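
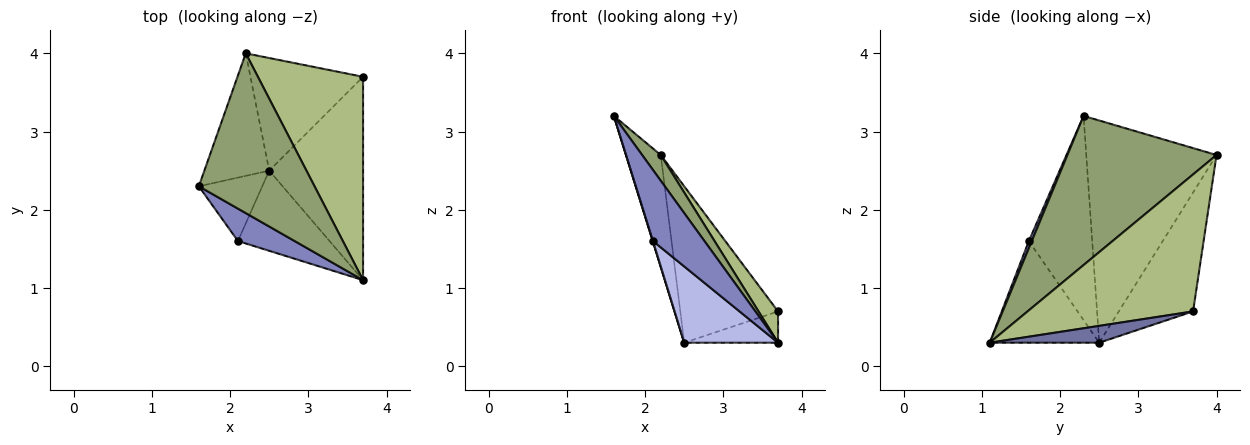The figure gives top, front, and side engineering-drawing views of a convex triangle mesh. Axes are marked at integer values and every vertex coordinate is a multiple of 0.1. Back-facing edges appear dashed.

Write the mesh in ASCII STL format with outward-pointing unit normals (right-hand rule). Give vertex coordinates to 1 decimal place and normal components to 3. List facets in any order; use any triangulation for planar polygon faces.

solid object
 facet normal 0.175 0.150 -0.973
  outer loop
   vertex 2.5 2.5 0.3
   vertex 3.7 3.7 0.7
   vertex 3.7 1.1 0.3
  endloop
 endfacet
 facet normal 0.052 -0.909 0.414
  outer loop
   vertex 2.1 1.6 1.6
   vertex 3.7 1.1 0.3
   vertex 1.6 2.3 3.2
  endloop
 endfacet
 facet normal -0.955 -0.004 -0.297
  outer loop
   vertex 2.1 1.6 1.6
   vertex 1.6 2.3 3.2
   vertex 2.5 2.5 0.3
  endloop
 endfacet
 facet normal -0.627 -0.537 -0.565
  outer loop
   vertex 2.1 1.6 1.6
   vertex 2.5 2.5 0.3
   vertex 3.7 1.1 0.3
  endloop
 endfacet
 facet normal 0.786 -0.098 0.610
  outer loop
   vertex 2.2 4.0 2.7
   vertex 1.6 2.3 3.2
   vertex 3.7 1.1 0.3
  endloop
 endfacet
 facet normal 0.790 -0.093 0.606
  outer loop
   vertex 2.2 4.0 2.7
   vertex 3.7 1.1 0.3
   vertex 3.7 3.7 0.7
  endloop
 endfacet
 facet normal -0.930 0.248 -0.271
  outer loop
   vertex 2.2 4.0 2.7
   vertex 2.5 2.5 0.3
   vertex 1.6 2.3 3.2
  endloop
 endfacet
 facet normal -0.525 0.691 -0.497
  outer loop
   vertex 2.2 4.0 2.7
   vertex 3.7 3.7 0.7
   vertex 2.5 2.5 0.3
  endloop
 endfacet
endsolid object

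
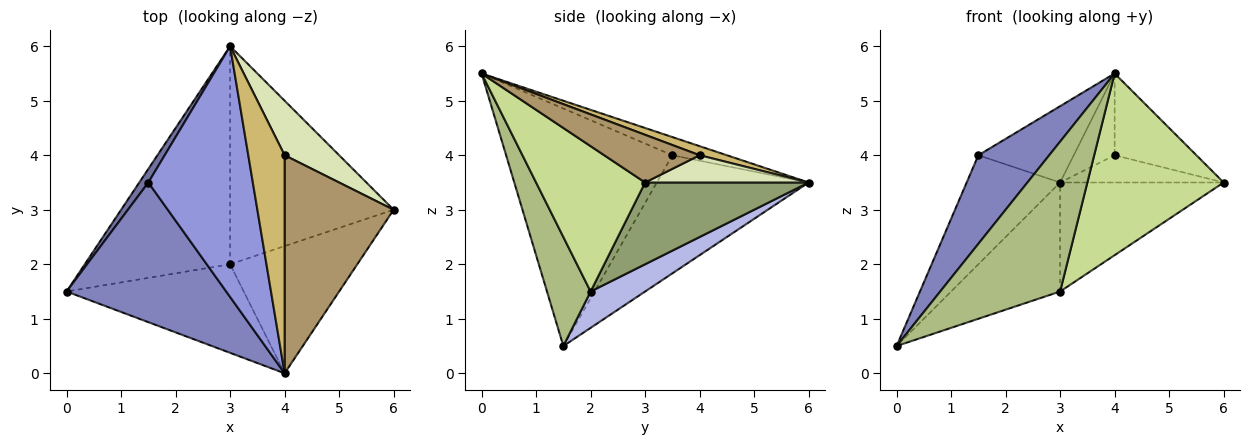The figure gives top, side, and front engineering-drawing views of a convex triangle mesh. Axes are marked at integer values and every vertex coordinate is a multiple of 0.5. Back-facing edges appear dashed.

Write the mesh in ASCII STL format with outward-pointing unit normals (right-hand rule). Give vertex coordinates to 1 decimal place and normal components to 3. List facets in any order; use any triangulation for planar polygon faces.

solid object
 facet normal -0.850 0.523 0.065
  outer loop
   vertex 1.5 3.5 4.0
   vertex 3.0 6.0 3.5
   vertex 0.0 1.5 0.5
  endloop
 endfacet
 facet normal -0.782 -0.333 0.526
  outer loop
   vertex 1.5 3.5 4.0
   vertex 0.0 1.5 0.5
   vertex 4.0 0.0 5.5
  endloop
 endfacet
 facet normal -0.164 0.287 0.944
  outer loop
   vertex 1.5 3.5 4.0
   vertex 4.0 0.0 5.5
   vertex 3.0 6.0 3.5
  endloop
 endfacet
 facet normal 0.218 0.436 -0.873
  outer loop
   vertex 3.0 2.0 1.5
   vertex 0.0 1.5 0.5
   vertex 3.0 6.0 3.5
  endloop
 endfacet
 facet normal 0.408 0.408 -0.816
  outer loop
   vertex 3.0 2.0 1.5
   vertex 3.0 6.0 3.5
   vertex 6.0 3.0 3.5
  endloop
 endfacet
 facet normal 0.299 -0.822 -0.485
  outer loop
   vertex 3.0 2.0 1.5
   vertex 4.0 0.0 5.5
   vertex 0.0 1.5 0.5
  endloop
 endfacet
 facet normal 0.548 -0.685 -0.480
  outer loop
   vertex 3.0 2.0 1.5
   vertex 6.0 3.0 3.5
   vertex 4.0 0.0 5.5
  endloop
 endfacet
 facet normal 0.408 0.408 0.816
  outer loop
   vertex 4.0 4.0 4.0
   vertex 6.0 3.0 3.5
   vertex 3.0 6.0 3.5
  endloop
 endfacet
 facet normal 0.379 0.325 0.866
  outer loop
   vertex 4.0 4.0 4.0
   vertex 4.0 0.0 5.5
   vertex 6.0 3.0 3.5
  endloop
 endfacet
 facet normal 0.228 0.342 0.912
  outer loop
   vertex 4.0 4.0 4.0
   vertex 3.0 6.0 3.5
   vertex 4.0 0.0 5.5
  endloop
 endfacet
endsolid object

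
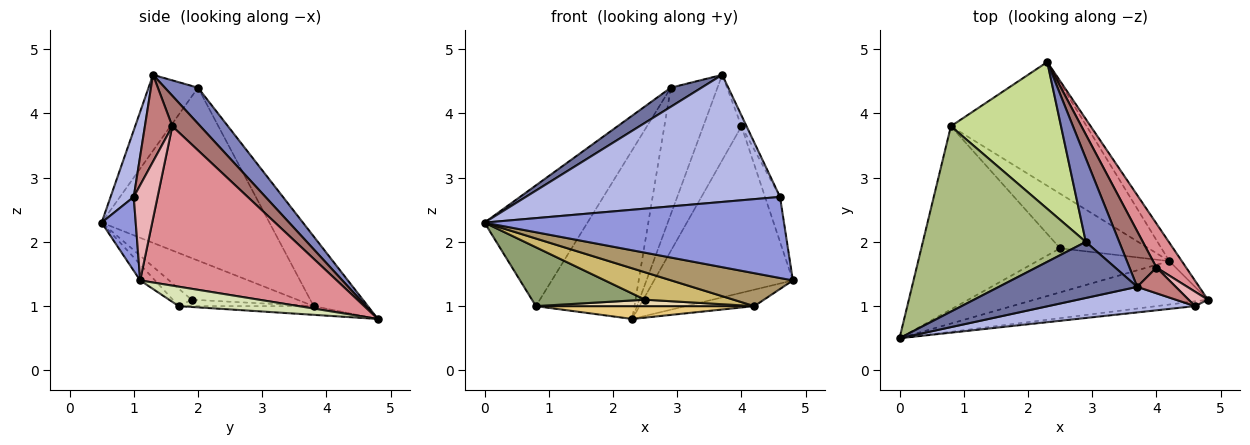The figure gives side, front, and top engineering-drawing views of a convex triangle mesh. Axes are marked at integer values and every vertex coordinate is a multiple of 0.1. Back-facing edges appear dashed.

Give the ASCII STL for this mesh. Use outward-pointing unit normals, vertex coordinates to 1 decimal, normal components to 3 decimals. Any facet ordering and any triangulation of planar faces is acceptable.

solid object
 facet normal -0.460 -0.286 0.840
  outer loop
   vertex 2.9 2.0 4.4
   vertex 0.0 0.5 2.3
   vertex 3.7 1.3 4.6
  endloop
 endfacet
 facet normal 0.510 0.718 0.474
  outer loop
   vertex 2.9 2.0 4.4
   vertex 3.7 1.3 4.6
   vertex 2.3 4.8 0.8
  endloop
 endfacet
 facet normal 0.113 -0.992 -0.059
  outer loop
   vertex 4.6 1.0 2.7
   vertex 0.0 0.5 2.3
   vertex 4.8 1.1 1.4
  endloop
 endfacet
 facet normal 0.089 -0.976 0.196
  outer loop
   vertex 4.6 1.0 2.7
   vertex 3.7 1.3 4.6
   vertex 0.0 0.5 2.3
  endloop
 endfacet
 facet normal -0.275 -0.294 -0.915
  outer loop
   vertex 0.8 3.8 1.0
   vertex 2.5 1.9 1.1
   vertex 0.0 0.5 2.3
  endloop
 endfacet
 facet normal -0.664 0.408 0.626
  outer loop
   vertex 0.8 3.8 1.0
   vertex 0.0 0.5 2.3
   vertex 2.9 2.0 4.4
  endloop
 endfacet
 facet normal -0.384 0.697 0.606
  outer loop
   vertex 0.8 3.8 1.0
   vertex 2.9 2.0 4.4
   vertex 2.3 4.8 0.8
  endloop
 endfacet
 facet normal 0.758 0.433 -0.487
  outer loop
   vertex 4.2 1.7 1.0
   vertex 2.3 4.8 0.8
   vertex 4.8 1.1 1.4
  endloop
 endfacet
 facet normal -0.074 -0.603 -0.794
  outer loop
   vertex 4.2 1.7 1.0
   vertex 4.8 1.1 1.4
   vertex 0.0 0.5 2.3
  endloop
 endfacet
 facet normal -0.111 -0.525 -0.844
  outer loop
   vertex 4.2 1.7 1.0
   vertex 0.0 0.5 2.3
   vertex 2.5 1.9 1.1
  endloop
 endfacet
 facet normal -0.064 -0.103 -0.993
  outer loop
   vertex 4.2 1.7 1.0
   vertex 0.8 3.8 1.0
   vertex 2.3 4.8 0.8
  endloop
 endfacet
 facet normal -0.072 -0.117 -0.991
  outer loop
   vertex 4.2 1.7 1.0
   vertex 2.5 1.9 1.1
   vertex 0.8 3.8 1.0
  endloop
 endfacet
 facet normal 0.524 0.714 0.464
  outer loop
   vertex 4.0 1.6 3.8
   vertex 2.3 4.8 0.8
   vertex 3.7 1.3 4.6
  endloop
 endfacet
 facet normal 0.901 0.167 0.400
  outer loop
   vertex 4.0 1.6 3.8
   vertex 3.7 1.3 4.6
   vertex 4.6 1.0 2.7
  endloop
 endfacet
 facet normal 0.808 0.570 0.150
  outer loop
   vertex 4.0 1.6 3.8
   vertex 4.8 1.1 1.4
   vertex 2.3 4.8 0.8
  endloop
 endfacet
 facet normal 0.834 0.525 0.169
  outer loop
   vertex 4.0 1.6 3.8
   vertex 4.6 1.0 2.7
   vertex 4.8 1.1 1.4
  endloop
 endfacet
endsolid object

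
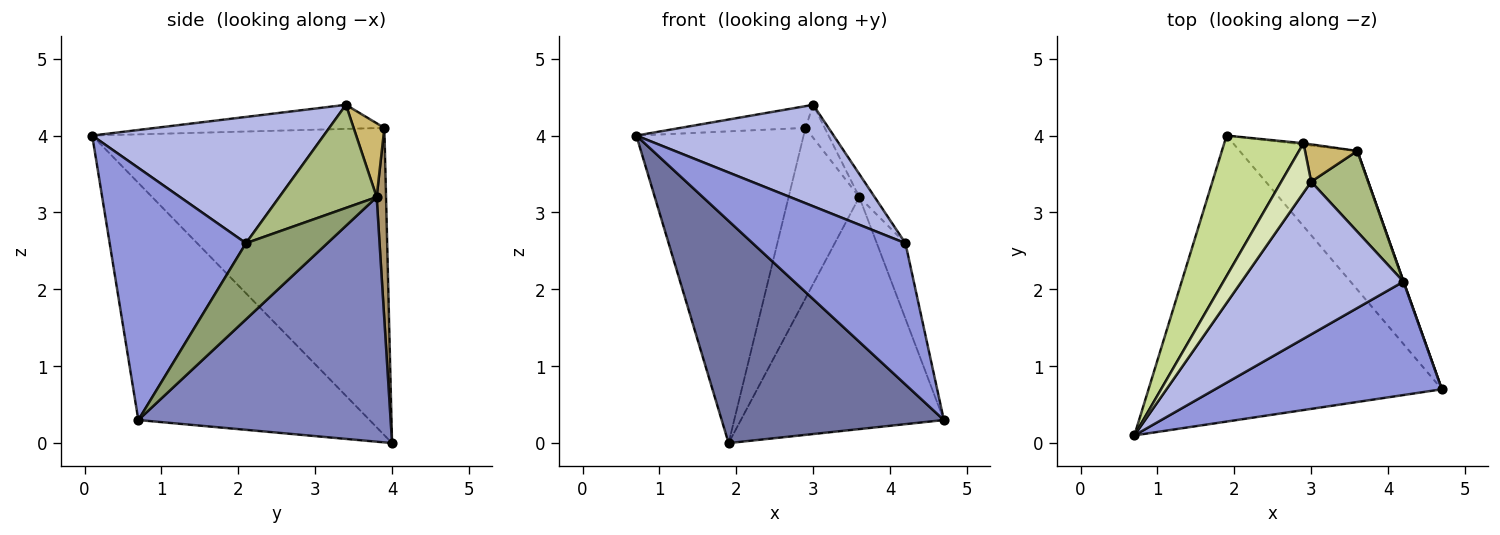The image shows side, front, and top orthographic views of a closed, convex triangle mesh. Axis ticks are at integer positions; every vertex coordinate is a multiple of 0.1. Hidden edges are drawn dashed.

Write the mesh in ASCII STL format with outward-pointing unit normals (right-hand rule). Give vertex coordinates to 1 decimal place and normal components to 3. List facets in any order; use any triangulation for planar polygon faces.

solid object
 facet normal -0.538 -0.517 -0.666
  outer loop
   vertex 1.9 4.0 0.0
   vertex 4.7 0.7 0.3
   vertex 0.7 0.1 4.0
  endloop
 endfacet
 facet normal 0.730 0.587 -0.351
  outer loop
   vertex 3.6 3.8 3.2
   vertex 4.7 0.7 0.3
   vertex 1.9 4.0 0.0
  endloop
 endfacet
 facet normal 0.571 -0.640 0.514
  outer loop
   vertex 4.2 2.1 2.6
   vertex 0.7 0.1 4.0
   vertex 4.7 0.7 0.3
  endloop
 endfacet
 facet normal 0.545 -0.464 0.698
  outer loop
   vertex 4.2 2.1 2.6
   vertex 3.0 3.4 4.4
   vertex 0.7 0.1 4.0
  endloop
 endfacet
 facet normal 0.943 0.332 0.003
  outer loop
   vertex 4.2 2.1 2.6
   vertex 4.7 0.7 0.3
   vertex 3.6 3.8 3.2
  endloop
 endfacet
 facet normal 0.867 0.137 0.479
  outer loop
   vertex 4.2 2.1 2.6
   vertex 3.6 3.8 3.2
   vertex 3.0 3.4 4.4
  endloop
 endfacet
 facet normal -0.847 0.485 0.218
  outer loop
   vertex 2.9 3.9 4.1
   vertex 1.9 4.0 0.0
   vertex 0.7 0.1 4.0
  endloop
 endfacet
 facet normal -0.593 0.324 0.737
  outer loop
   vertex 2.9 3.9 4.1
   vertex 0.7 0.1 4.0
   vertex 3.0 3.4 4.4
  endloop
 endfacet
 facet normal 0.131 0.991 -0.008
  outer loop
   vertex 2.9 3.9 4.1
   vertex 3.6 3.8 3.2
   vertex 1.9 4.0 0.0
  endloop
 endfacet
 facet normal 0.727 0.454 0.515
  outer loop
   vertex 2.9 3.9 4.1
   vertex 3.0 3.4 4.4
   vertex 3.6 3.8 3.2
  endloop
 endfacet
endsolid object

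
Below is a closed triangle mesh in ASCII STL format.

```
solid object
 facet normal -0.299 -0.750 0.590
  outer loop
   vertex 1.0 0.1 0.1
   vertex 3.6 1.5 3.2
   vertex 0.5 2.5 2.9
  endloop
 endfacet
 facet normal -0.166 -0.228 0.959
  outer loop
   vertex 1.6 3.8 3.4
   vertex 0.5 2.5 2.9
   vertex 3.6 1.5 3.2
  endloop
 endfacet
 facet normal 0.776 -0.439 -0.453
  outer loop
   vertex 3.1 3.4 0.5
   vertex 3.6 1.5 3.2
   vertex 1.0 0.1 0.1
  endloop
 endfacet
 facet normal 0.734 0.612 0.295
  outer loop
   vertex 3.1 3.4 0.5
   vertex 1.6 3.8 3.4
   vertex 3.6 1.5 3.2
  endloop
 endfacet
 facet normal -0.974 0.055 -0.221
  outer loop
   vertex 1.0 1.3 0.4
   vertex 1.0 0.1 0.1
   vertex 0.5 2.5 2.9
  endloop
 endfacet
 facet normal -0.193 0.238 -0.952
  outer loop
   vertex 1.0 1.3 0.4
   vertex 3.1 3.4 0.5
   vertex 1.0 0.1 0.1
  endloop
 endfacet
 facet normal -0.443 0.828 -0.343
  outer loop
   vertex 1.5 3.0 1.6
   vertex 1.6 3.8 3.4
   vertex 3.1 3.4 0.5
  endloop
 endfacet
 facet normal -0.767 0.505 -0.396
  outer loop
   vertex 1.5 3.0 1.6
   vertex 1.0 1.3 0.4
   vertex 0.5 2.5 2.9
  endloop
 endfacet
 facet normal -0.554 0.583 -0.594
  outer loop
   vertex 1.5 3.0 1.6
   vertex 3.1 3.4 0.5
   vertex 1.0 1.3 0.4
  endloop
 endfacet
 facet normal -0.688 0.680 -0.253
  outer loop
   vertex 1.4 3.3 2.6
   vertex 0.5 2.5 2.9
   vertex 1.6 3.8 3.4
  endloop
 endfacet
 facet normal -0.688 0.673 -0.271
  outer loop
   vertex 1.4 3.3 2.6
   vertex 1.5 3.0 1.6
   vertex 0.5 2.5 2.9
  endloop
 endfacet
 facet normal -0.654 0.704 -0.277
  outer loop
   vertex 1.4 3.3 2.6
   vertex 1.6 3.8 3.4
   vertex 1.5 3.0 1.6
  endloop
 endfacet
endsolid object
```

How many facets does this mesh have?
12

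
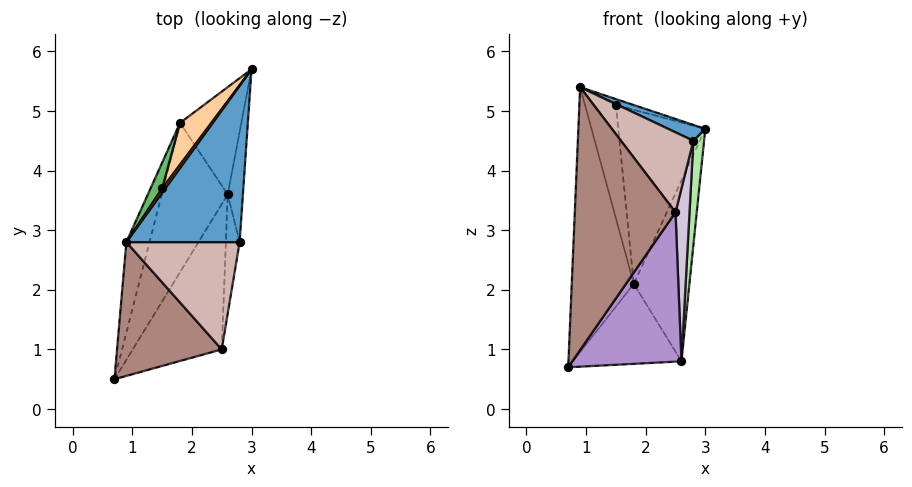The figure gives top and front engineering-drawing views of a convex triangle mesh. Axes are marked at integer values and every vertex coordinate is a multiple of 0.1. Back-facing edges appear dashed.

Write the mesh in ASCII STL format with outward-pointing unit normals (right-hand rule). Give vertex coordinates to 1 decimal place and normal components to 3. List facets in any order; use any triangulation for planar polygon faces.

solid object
 facet normal 0.426 -0.091 0.900
  outer loop
   vertex 2.8 2.8 4.5
   vertex 3.0 5.7 4.7
   vertex 0.9 2.8 5.4
  endloop
 endfacet
 facet normal -0.957 0.275 -0.094
  outer loop
   vertex 1.8 4.8 2.1
   vertex 0.7 0.5 0.7
   vertex 0.9 2.8 5.4
  endloop
 endfacet
 facet normal -0.681 0.596 0.426
  outer loop
   vertex 1.5 3.7 5.1
   vertex 0.9 2.8 5.4
   vertex 3.0 5.7 4.7
  endloop
 endfacet
 facet normal -0.777 0.612 0.147
  outer loop
   vertex 1.5 3.7 5.1
   vertex 3.0 5.7 4.7
   vertex 1.8 4.8 2.1
  endloop
 endfacet
 facet normal -0.804 0.580 0.132
  outer loop
   vertex 1.5 3.7 5.1
   vertex 1.8 4.8 2.1
   vertex 0.9 2.8 5.4
  endloop
 endfacet
 facet normal 0.996 -0.064 -0.068
  outer loop
   vertex 2.6 3.6 0.8
   vertex 3.0 5.7 4.7
   vertex 2.8 2.8 4.5
  endloop
 endfacet
 facet normal 0.418 0.781 -0.463
  outer loop
   vertex 2.6 3.6 0.8
   vertex 1.8 4.8 2.1
   vertex 3.0 5.7 4.7
  endloop
 endfacet
 facet normal -0.586 0.382 -0.714
  outer loop
   vertex 2.6 3.6 0.8
   vertex 0.7 0.5 0.7
   vertex 1.8 4.8 2.1
  endloop
 endfacet
 facet normal 0.770 -0.457 -0.445
  outer loop
   vertex 2.5 1.0 3.3
   vertex 0.7 0.5 0.7
   vertex 2.6 3.6 0.8
  endloop
 endfacet
 facet normal 0.991 -0.113 -0.078
  outer loop
   vertex 2.5 1.0 3.3
   vertex 2.6 3.6 0.8
   vertex 2.8 2.8 4.5
  endloop
 endfacet
 facet normal -0.377 -0.825 0.420
  outer loop
   vertex 2.5 1.0 3.3
   vertex 0.9 2.8 5.4
   vertex 0.7 0.5 0.7
  endloop
 endfacet
 facet normal 0.355 -0.559 0.749
  outer loop
   vertex 2.5 1.0 3.3
   vertex 2.8 2.8 4.5
   vertex 0.9 2.8 5.4
  endloop
 endfacet
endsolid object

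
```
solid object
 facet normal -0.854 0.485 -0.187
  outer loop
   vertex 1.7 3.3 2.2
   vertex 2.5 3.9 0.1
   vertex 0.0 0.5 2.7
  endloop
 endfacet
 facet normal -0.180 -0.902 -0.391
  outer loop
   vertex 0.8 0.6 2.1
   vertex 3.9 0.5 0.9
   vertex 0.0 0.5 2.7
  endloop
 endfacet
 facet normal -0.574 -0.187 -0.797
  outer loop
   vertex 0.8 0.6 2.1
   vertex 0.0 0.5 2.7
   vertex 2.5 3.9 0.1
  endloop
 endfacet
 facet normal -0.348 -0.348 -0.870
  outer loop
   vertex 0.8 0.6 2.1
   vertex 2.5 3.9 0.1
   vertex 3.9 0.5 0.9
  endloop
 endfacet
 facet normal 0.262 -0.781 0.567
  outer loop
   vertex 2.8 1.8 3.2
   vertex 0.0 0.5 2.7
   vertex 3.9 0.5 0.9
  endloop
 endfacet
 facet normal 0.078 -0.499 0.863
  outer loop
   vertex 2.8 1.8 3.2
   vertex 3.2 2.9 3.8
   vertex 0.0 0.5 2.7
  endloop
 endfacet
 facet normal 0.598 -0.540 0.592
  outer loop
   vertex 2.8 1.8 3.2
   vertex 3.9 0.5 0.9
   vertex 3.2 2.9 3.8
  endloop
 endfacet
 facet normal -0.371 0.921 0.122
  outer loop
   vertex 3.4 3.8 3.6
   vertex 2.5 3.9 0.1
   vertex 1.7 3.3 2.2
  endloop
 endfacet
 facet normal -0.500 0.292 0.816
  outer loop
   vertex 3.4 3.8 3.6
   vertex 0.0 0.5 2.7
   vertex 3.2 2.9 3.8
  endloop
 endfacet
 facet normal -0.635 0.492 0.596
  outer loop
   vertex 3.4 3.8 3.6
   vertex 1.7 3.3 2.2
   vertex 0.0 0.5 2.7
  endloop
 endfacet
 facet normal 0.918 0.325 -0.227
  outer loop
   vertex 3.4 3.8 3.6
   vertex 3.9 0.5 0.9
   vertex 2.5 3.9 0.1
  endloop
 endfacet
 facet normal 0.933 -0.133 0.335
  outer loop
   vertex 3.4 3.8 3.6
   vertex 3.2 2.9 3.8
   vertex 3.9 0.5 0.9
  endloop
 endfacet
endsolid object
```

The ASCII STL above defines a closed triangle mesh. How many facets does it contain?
12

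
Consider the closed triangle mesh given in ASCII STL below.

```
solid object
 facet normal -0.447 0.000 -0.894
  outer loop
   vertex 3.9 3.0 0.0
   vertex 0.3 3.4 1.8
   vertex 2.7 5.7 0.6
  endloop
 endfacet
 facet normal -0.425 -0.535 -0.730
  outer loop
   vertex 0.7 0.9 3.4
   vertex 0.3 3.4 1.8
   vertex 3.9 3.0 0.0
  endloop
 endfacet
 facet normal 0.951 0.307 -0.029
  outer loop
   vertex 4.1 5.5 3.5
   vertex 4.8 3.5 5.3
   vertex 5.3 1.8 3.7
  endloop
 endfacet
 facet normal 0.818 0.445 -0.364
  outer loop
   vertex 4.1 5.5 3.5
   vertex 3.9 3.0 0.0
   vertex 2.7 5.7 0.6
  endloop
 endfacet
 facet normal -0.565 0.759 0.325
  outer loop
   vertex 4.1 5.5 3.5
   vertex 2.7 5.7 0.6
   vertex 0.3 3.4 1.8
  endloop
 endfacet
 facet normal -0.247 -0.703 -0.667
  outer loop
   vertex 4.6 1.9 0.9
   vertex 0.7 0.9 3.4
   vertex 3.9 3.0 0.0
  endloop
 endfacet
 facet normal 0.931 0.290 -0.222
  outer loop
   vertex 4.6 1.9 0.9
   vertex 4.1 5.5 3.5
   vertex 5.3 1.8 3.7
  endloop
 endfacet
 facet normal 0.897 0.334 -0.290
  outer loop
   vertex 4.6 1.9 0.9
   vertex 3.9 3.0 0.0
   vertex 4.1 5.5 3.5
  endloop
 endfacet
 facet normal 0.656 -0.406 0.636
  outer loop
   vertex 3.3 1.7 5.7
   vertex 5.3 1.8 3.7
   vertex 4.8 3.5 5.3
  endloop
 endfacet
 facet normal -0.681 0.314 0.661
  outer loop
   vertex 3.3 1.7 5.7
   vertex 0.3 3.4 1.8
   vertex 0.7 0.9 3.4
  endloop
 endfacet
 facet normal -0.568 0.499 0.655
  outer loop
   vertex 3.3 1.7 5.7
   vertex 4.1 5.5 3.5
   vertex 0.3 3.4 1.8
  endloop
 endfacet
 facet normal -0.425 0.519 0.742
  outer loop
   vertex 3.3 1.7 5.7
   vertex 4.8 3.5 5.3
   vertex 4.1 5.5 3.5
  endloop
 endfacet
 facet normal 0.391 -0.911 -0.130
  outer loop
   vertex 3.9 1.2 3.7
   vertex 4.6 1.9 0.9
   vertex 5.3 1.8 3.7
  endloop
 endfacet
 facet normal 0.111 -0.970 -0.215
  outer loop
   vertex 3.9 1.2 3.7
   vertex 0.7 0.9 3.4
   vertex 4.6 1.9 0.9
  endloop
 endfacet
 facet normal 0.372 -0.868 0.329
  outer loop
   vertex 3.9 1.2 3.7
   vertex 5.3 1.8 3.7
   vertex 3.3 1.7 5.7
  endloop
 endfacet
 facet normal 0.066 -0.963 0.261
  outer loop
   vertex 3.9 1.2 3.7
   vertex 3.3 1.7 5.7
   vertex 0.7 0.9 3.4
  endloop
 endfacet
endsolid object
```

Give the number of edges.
24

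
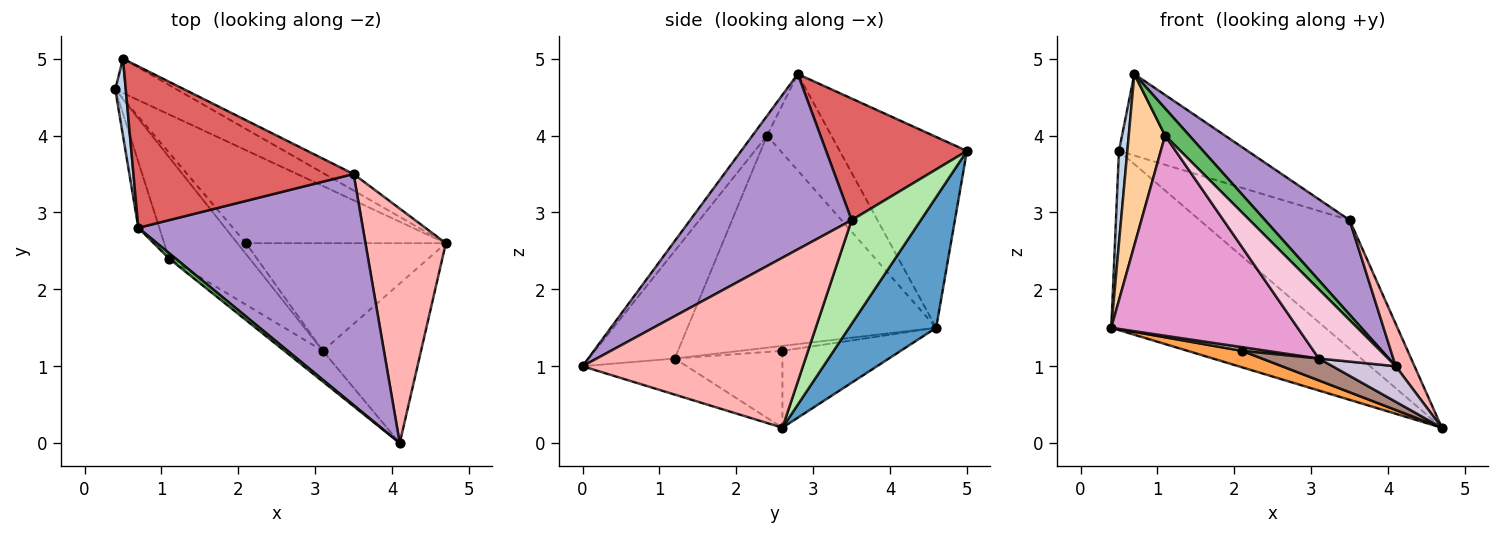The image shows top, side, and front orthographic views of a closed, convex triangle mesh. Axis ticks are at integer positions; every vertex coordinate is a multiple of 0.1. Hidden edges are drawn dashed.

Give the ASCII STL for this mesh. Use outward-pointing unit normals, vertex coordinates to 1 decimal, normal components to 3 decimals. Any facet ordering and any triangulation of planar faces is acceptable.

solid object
 facet normal 0.371 0.912 -0.175
  outer loop
   vertex 0.5 5.0 3.8
   vertex 4.7 2.6 0.2
   vertex 0.4 4.6 1.5
  endloop
 endfacet
 facet normal -0.996 -0.066 0.055
  outer loop
   vertex 0.5 5.0 3.8
   vertex 0.4 4.6 1.5
   vertex 0.7 2.8 4.8
  endloop
 endfacet
 facet normal -0.354 -0.163 -0.921
  outer loop
   vertex 2.1 2.6 1.2
   vertex 0.4 4.6 1.5
   vertex 4.7 2.6 0.2
  endloop
 endfacet
 facet normal -0.855 -0.483 -0.186
  outer loop
   vertex 1.1 2.4 4.0
   vertex 0.7 2.8 4.8
   vertex 0.4 4.6 1.5
  endloop
 endfacet
 facet normal -0.507 -0.845 0.169
  outer loop
   vertex 1.1 2.4 4.0
   vertex 4.1 0.0 1.0
   vertex 0.7 2.8 4.8
  endloop
 endfacet
 facet normal 0.416 0.902 -0.116
  outer loop
   vertex 3.5 3.5 2.9
   vertex 4.7 2.6 0.2
   vertex 0.5 5.0 3.8
  endloop
 endfacet
 facet normal 0.442 0.404 0.801
  outer loop
   vertex 3.5 3.5 2.9
   vertex 0.5 5.0 3.8
   vertex 0.7 2.8 4.8
  endloop
 endfacet
 facet normal 0.901 -0.077 0.426
  outer loop
   vertex 3.5 3.5 2.9
   vertex 4.1 0.0 1.0
   vertex 4.7 2.6 0.2
  endloop
 endfacet
 facet normal 0.586 -0.307 0.750
  outer loop
   vertex 3.5 3.5 2.9
   vertex 0.7 2.8 4.8
   vertex 4.1 0.0 1.0
  endloop
 endfacet
 facet normal -0.338 -0.205 -0.919
  outer loop
   vertex 3.1 1.2 1.1
   vertex 4.7 2.6 0.2
   vertex 4.1 0.0 1.0
  endloop
 endfacet
 facet normal -0.353 -0.186 -0.917
  outer loop
   vertex 3.1 1.2 1.1
   vertex 2.1 2.6 1.2
   vertex 4.7 2.6 0.2
  endloop
 endfacet
 facet normal -0.480 -0.284 -0.830
  outer loop
   vertex 3.1 1.2 1.1
   vertex 0.4 4.6 1.5
   vertex 2.1 2.6 1.2
  endloop
 endfacet
 facet normal -0.766 -0.574 -0.291
  outer loop
   vertex 3.1 1.2 1.1
   vertex 1.1 2.4 4.0
   vertex 0.4 4.6 1.5
  endloop
 endfacet
 facet normal -0.751 -0.603 -0.268
  outer loop
   vertex 3.1 1.2 1.1
   vertex 4.1 0.0 1.0
   vertex 1.1 2.4 4.0
  endloop
 endfacet
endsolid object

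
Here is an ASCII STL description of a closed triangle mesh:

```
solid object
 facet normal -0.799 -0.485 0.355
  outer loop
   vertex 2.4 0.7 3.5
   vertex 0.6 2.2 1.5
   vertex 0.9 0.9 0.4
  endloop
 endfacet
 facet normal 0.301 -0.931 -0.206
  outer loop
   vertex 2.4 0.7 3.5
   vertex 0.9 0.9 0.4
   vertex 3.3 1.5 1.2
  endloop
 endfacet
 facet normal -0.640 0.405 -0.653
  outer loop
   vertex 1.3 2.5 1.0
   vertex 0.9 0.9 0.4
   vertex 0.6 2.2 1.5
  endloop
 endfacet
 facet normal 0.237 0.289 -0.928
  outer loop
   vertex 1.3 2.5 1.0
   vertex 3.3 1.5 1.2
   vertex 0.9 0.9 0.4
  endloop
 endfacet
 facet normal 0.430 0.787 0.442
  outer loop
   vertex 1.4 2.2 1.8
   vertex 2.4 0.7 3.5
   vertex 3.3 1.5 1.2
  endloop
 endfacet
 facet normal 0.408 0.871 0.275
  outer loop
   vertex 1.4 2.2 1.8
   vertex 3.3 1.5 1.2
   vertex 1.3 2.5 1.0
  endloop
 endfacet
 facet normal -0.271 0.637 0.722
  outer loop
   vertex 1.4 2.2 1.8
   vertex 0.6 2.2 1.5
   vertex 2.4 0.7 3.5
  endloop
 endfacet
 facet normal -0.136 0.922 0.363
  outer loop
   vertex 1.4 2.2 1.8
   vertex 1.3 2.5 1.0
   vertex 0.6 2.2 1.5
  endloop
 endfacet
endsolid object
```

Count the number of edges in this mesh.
12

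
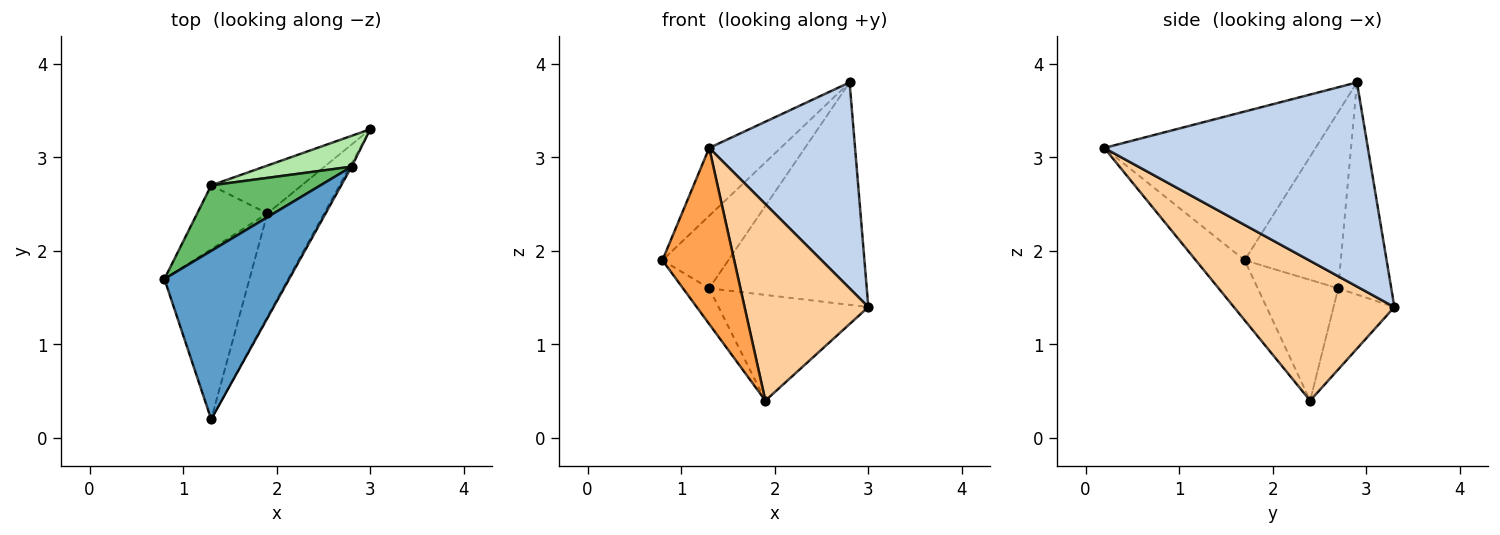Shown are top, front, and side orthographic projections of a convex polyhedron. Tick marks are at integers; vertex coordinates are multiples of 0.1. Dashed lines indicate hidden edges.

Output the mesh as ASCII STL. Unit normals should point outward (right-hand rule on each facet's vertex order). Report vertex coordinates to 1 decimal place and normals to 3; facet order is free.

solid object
 facet normal -0.742 0.251 0.622
  outer loop
   vertex 2.8 2.9 3.8
   vertex 0.8 1.7 1.9
   vertex 1.3 0.2 3.1
  endloop
 endfacet
 facet normal 0.875 -0.484 -0.008
  outer loop
   vertex 2.8 2.9 3.8
   vertex 1.3 0.2 3.1
   vertex 3.0 3.3 1.4
  endloop
 endfacet
 facet normal -0.440 -0.646 -0.624
  outer loop
   vertex 1.9 2.4 0.4
   vertex 1.3 0.2 3.1
   vertex 0.8 1.7 1.9
  endloop
 endfacet
 facet normal 0.754 -0.581 -0.306
  outer loop
   vertex 1.9 2.4 0.4
   vertex 3.0 3.3 1.4
   vertex 1.3 0.2 3.1
  endloop
 endfacet
 facet normal -0.734 0.504 0.455
  outer loop
   vertex 1.3 2.7 1.6
   vertex 0.8 1.7 1.9
   vertex 2.8 2.9 3.8
  endloop
 endfacet
 facet normal -0.316 0.940 0.130
  outer loop
   vertex 1.3 2.7 1.6
   vertex 2.8 2.9 3.8
   vertex 3.0 3.3 1.4
  endloop
 endfacet
 facet normal -0.832 0.271 -0.484
  outer loop
   vertex 1.3 2.7 1.6
   vertex 1.9 2.4 0.4
   vertex 0.8 1.7 1.9
  endloop
 endfacet
 facet normal -0.347 0.854 -0.387
  outer loop
   vertex 1.3 2.7 1.6
   vertex 3.0 3.3 1.4
   vertex 1.9 2.4 0.4
  endloop
 endfacet
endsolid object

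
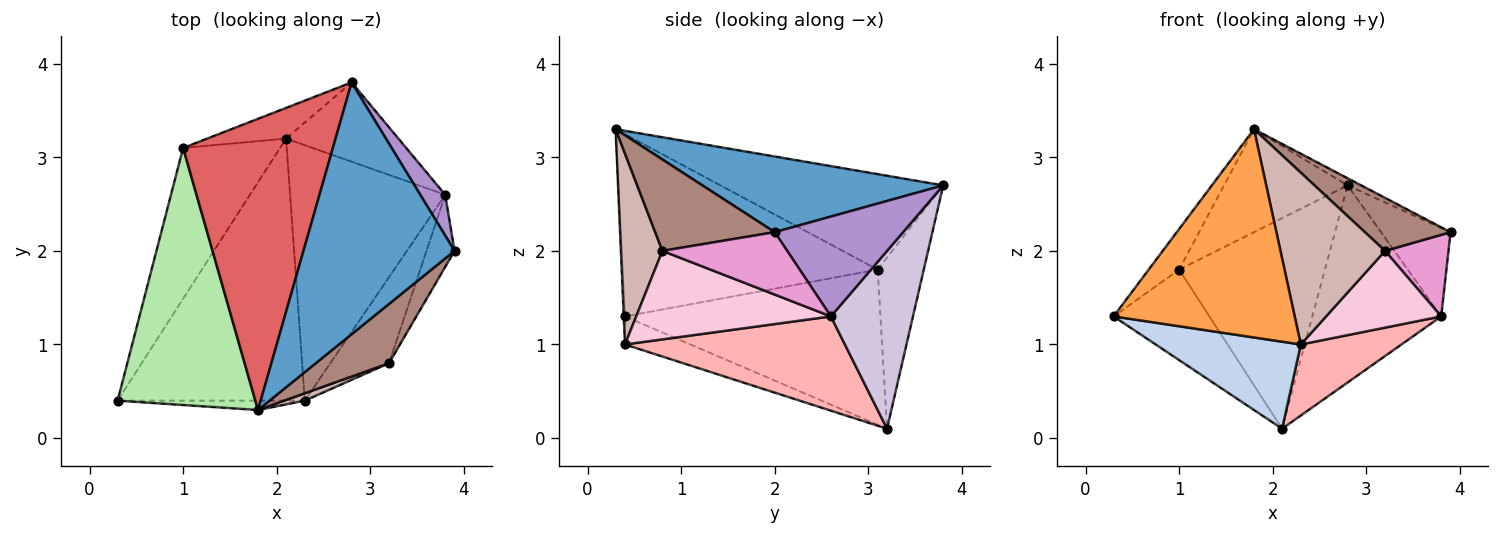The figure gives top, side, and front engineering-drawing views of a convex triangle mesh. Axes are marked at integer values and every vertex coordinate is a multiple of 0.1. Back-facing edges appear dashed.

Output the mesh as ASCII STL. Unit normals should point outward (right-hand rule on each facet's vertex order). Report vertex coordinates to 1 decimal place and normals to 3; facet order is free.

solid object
 facet normal 0.448 0.025 0.894
  outer loop
   vertex 1.8 0.3 3.3
   vertex 3.9 2.0 2.2
   vertex 2.8 3.8 2.7
  endloop
 endfacet
 facet normal -0.141 -0.312 -0.940
  outer loop
   vertex 2.3 0.4 1.0
   vertex 0.3 0.4 1.3
   vertex 2.1 3.2 0.1
  endloop
 endfacet
 facet normal -0.007 -0.999 -0.045
  outer loop
   vertex 2.3 0.4 1.0
   vertex 1.8 0.3 3.3
   vertex 0.3 0.4 1.3
  endloop
 endfacet
 facet normal -0.808 0.303 -0.505
  outer loop
   vertex 1.0 3.1 1.8
   vertex 2.1 3.2 0.1
   vertex 0.3 0.4 1.3
  endloop
 endfacet
 facet normal -0.298 0.944 -0.138
  outer loop
   vertex 1.0 3.1 1.8
   vertex 2.8 3.8 2.7
   vertex 2.1 3.2 0.1
  endloop
 endfacet
 facet normal -0.794 0.095 0.600
  outer loop
   vertex 1.0 3.1 1.8
   vertex 0.3 0.4 1.3
   vertex 1.8 0.3 3.3
  endloop
 endfacet
 facet normal -0.515 0.286 0.808
  outer loop
   vertex 1.0 3.1 1.8
   vertex 1.8 0.3 3.3
   vertex 2.8 3.8 2.7
  endloop
 endfacet
 facet normal 0.505 -0.231 -0.831
  outer loop
   vertex 3.8 2.6 1.3
   vertex 2.3 0.4 1.0
   vertex 2.1 3.2 0.1
  endloop
 endfacet
 facet normal 0.859 0.465 0.215
  outer loop
   vertex 3.8 2.6 1.3
   vertex 2.8 3.8 2.7
   vertex 3.9 2.0 2.2
  endloop
 endfacet
 facet normal 0.509 0.799 -0.321
  outer loop
   vertex 3.8 2.6 1.3
   vertex 2.1 3.2 0.1
   vertex 2.8 3.8 2.7
  endloop
 endfacet
 facet normal 0.681 -0.488 0.546
  outer loop
   vertex 3.2 0.8 2.0
   vertex 3.9 2.0 2.2
   vertex 1.8 0.3 3.3
  endloop
 endfacet
 facet normal 0.369 -0.929 0.040
  outer loop
   vertex 3.2 0.8 2.0
   vertex 1.8 0.3 3.3
   vertex 2.3 0.4 1.0
  endloop
 endfacet
 facet normal 0.827 -0.421 -0.372
  outer loop
   vertex 3.2 0.8 2.0
   vertex 3.8 2.6 1.3
   vertex 3.9 2.0 2.2
  endloop
 endfacet
 facet normal 0.747 -0.442 -0.496
  outer loop
   vertex 3.2 0.8 2.0
   vertex 2.3 0.4 1.0
   vertex 3.8 2.6 1.3
  endloop
 endfacet
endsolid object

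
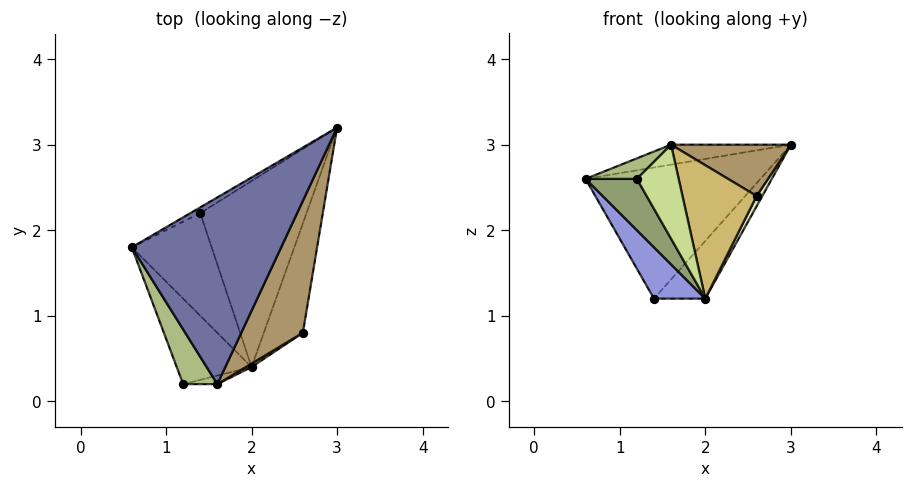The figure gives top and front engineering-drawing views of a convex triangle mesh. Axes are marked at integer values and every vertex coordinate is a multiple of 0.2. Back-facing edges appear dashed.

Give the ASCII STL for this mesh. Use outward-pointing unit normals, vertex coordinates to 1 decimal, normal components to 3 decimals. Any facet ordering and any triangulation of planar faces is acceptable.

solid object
 facet normal -0.222 0.104 0.970
  outer loop
   vertex 1.6 0.2 3.0
   vertex 3.0 3.2 3.0
   vertex 0.6 1.8 2.6
  endloop
 endfacet
 facet normal -0.499 0.866 -0.038
  outer loop
   vertex 1.4 2.2 1.2
   vertex 0.6 1.8 2.6
   vertex 3.0 3.2 3.0
  endloop
 endfacet
 facet normal -0.802 -0.267 -0.535
  outer loop
   vertex 1.4 2.2 1.2
   vertex 2.0 0.4 1.2
   vertex 0.6 1.8 2.6
  endloop
 endfacet
 facet normal 0.664 0.221 -0.714
  outer loop
   vertex 1.4 2.2 1.2
   vertex 3.0 3.2 3.0
   vertex 2.0 0.4 1.2
  endloop
 endfacet
 facet normal -0.808 -0.303 -0.505
  outer loop
   vertex 1.2 0.2 2.6
   vertex 0.6 1.8 2.6
   vertex 2.0 0.4 1.2
  endloop
 endfacet
 facet normal -0.683 -0.256 0.683
  outer loop
   vertex 1.2 0.2 2.6
   vertex 1.6 0.2 3.0
   vertex 0.6 1.8 2.6
  endloop
 endfacet
 facet normal 0.090 -0.992 -0.090
  outer loop
   vertex 1.2 0.2 2.6
   vertex 2.0 0.4 1.2
   vertex 1.6 0.2 3.0
  endloop
 endfacet
 facet normal 0.899 -0.041 -0.436
  outer loop
   vertex 2.6 0.8 2.4
   vertex 2.0 0.4 1.2
   vertex 3.0 3.2 3.0
  endloop
 endfacet
 facet normal 0.613 -0.286 0.736
  outer loop
   vertex 2.6 0.8 2.4
   vertex 3.0 3.2 3.0
   vertex 1.6 0.2 3.0
  endloop
 endfacet
 facet normal 0.524 -0.851 0.022
  outer loop
   vertex 2.6 0.8 2.4
   vertex 1.6 0.2 3.0
   vertex 2.0 0.4 1.2
  endloop
 endfacet
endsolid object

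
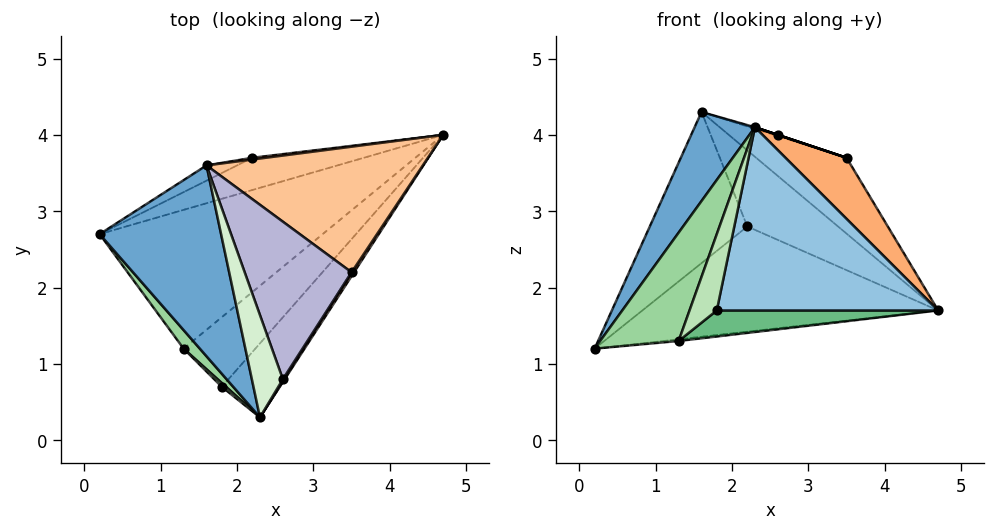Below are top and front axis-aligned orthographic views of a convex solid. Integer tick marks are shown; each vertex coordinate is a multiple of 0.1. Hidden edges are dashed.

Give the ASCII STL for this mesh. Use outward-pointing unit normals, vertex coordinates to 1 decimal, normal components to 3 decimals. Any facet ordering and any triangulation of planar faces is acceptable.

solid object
 facet normal -0.866 -0.211 0.453
  outer loop
   vertex 1.6 3.6 4.3
   vertex 0.2 2.7 1.2
   vertex 2.3 0.3 4.1
  endloop
 endfacet
 facet normal 0.726 -0.638 -0.258
  outer loop
   vertex 1.8 0.7 1.7
   vertex 4.7 4.0 1.7
   vertex 2.3 0.3 4.1
  endloop
 endfacet
 facet normal -0.237 0.929 -0.285
  outer loop
   vertex 2.2 3.7 2.8
   vertex 4.7 4.0 1.7
   vertex 0.2 2.7 1.2
  endloop
 endfacet
 facet normal -0.385 0.918 -0.093
  outer loop
   vertex 2.2 3.7 2.8
   vertex 0.2 2.7 1.2
   vertex 1.6 3.6 4.3
  endloop
 endfacet
 facet normal -0.109 0.994 0.023
  outer loop
   vertex 2.2 3.7 2.8
   vertex 1.6 3.6 4.3
   vertex 4.7 4.0 1.7
  endloop
 endfacet
 facet normal 0.848 -0.529 0.033
  outer loop
   vertex 3.5 2.2 3.7
   vertex 2.3 0.3 4.1
   vertex 4.7 4.0 1.7
  endloop
 endfacet
 facet normal 0.546 0.433 0.717
  outer loop
   vertex 3.5 2.2 3.7
   vertex 4.7 4.0 1.7
   vertex 1.6 3.6 4.3
  endloop
 endfacet
 facet normal 0.107 0.012 -0.994
  outer loop
   vertex 1.3 1.2 1.3
   vertex 0.2 2.7 1.2
   vertex 4.7 4.0 1.7
  endloop
 endfacet
 facet normal 0.370 -0.326 -0.870
  outer loop
   vertex 1.3 1.2 1.3
   vertex 4.7 4.0 1.7
   vertex 1.8 0.7 1.7
  endloop
 endfacet
 facet normal -0.806 -0.584 0.100
  outer loop
   vertex 1.3 1.2 1.3
   vertex 2.3 0.3 4.1
   vertex 0.2 2.7 1.2
  endloop
 endfacet
 facet normal -0.720 -0.693 0.035
  outer loop
   vertex 1.3 1.2 1.3
   vertex 1.8 0.7 1.7
   vertex 2.3 0.3 4.1
  endloop
 endfacet
 facet normal 0.306 0.007 0.952
  outer loop
   vertex 2.6 0.8 4.0
   vertex 1.6 3.6 4.3
   vertex 2.3 0.3 4.1
  endloop
 endfacet
 facet normal 0.316 0.000 0.949
  outer loop
   vertex 2.6 0.8 4.0
   vertex 2.3 0.3 4.1
   vertex 3.5 2.2 3.7
  endloop
 endfacet
 facet normal 0.306 0.007 0.952
  outer loop
   vertex 2.6 0.8 4.0
   vertex 3.5 2.2 3.7
   vertex 1.6 3.6 4.3
  endloop
 endfacet
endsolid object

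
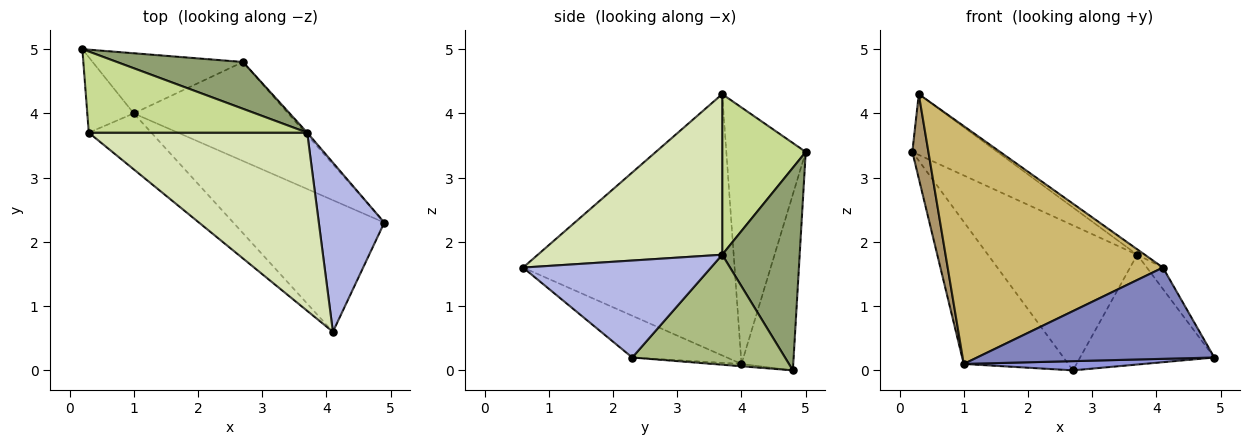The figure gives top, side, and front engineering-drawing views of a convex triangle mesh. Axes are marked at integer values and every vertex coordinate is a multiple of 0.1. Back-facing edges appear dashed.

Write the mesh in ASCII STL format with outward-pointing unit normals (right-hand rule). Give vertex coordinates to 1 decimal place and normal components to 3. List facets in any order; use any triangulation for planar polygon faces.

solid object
 facet normal -0.415 0.838 -0.355
  outer loop
   vertex 1.0 4.0 0.1
   vertex 0.2 5.0 3.4
   vertex 2.7 4.8 0.0
  endloop
 endfacet
 facet normal -0.222 -0.556 -0.801
  outer loop
   vertex 1.0 4.0 0.1
   vertex 4.9 2.3 0.2
   vertex 4.1 0.6 1.6
  endloop
 endfacet
 facet normal -0.015 -0.093 -0.996
  outer loop
   vertex 1.0 4.0 0.1
   vertex 2.7 4.8 0.0
   vertex 4.9 2.3 0.2
  endloop
 endfacet
 facet normal 0.827 0.071 0.558
  outer loop
   vertex 3.7 3.7 1.8
   vertex 4.1 0.6 1.6
   vertex 4.9 2.3 0.2
  endloop
 endfacet
 facet normal 0.443 0.853 0.275
  outer loop
   vertex 3.7 3.7 1.8
   vertex 2.7 4.8 0.0
   vertex 0.2 5.0 3.4
  endloop
 endfacet
 facet normal 0.751 0.660 -0.014
  outer loop
   vertex 3.7 3.7 1.8
   vertex 4.9 2.3 0.2
   vertex 2.7 4.8 0.0
  endloop
 endfacet
 facet normal 0.507 0.517 0.690
  outer loop
   vertex 0.3 3.7 4.3
   vertex 3.7 3.7 1.8
   vertex 0.2 5.0 3.4
  endloop
 endfacet
 facet normal 0.592 0.024 0.805
  outer loop
   vertex 0.3 3.7 4.3
   vertex 4.1 0.6 1.6
   vertex 3.7 3.7 1.8
  endloop
 endfacet
 facet normal -0.965 -0.195 -0.175
  outer loop
   vertex 0.3 3.7 4.3
   vertex 0.2 5.0 3.4
   vertex 1.0 4.0 0.1
  endloop
 endfacet
 facet normal -0.691 -0.703 -0.165
  outer loop
   vertex 0.3 3.7 4.3
   vertex 1.0 4.0 0.1
   vertex 4.1 0.6 1.6
  endloop
 endfacet
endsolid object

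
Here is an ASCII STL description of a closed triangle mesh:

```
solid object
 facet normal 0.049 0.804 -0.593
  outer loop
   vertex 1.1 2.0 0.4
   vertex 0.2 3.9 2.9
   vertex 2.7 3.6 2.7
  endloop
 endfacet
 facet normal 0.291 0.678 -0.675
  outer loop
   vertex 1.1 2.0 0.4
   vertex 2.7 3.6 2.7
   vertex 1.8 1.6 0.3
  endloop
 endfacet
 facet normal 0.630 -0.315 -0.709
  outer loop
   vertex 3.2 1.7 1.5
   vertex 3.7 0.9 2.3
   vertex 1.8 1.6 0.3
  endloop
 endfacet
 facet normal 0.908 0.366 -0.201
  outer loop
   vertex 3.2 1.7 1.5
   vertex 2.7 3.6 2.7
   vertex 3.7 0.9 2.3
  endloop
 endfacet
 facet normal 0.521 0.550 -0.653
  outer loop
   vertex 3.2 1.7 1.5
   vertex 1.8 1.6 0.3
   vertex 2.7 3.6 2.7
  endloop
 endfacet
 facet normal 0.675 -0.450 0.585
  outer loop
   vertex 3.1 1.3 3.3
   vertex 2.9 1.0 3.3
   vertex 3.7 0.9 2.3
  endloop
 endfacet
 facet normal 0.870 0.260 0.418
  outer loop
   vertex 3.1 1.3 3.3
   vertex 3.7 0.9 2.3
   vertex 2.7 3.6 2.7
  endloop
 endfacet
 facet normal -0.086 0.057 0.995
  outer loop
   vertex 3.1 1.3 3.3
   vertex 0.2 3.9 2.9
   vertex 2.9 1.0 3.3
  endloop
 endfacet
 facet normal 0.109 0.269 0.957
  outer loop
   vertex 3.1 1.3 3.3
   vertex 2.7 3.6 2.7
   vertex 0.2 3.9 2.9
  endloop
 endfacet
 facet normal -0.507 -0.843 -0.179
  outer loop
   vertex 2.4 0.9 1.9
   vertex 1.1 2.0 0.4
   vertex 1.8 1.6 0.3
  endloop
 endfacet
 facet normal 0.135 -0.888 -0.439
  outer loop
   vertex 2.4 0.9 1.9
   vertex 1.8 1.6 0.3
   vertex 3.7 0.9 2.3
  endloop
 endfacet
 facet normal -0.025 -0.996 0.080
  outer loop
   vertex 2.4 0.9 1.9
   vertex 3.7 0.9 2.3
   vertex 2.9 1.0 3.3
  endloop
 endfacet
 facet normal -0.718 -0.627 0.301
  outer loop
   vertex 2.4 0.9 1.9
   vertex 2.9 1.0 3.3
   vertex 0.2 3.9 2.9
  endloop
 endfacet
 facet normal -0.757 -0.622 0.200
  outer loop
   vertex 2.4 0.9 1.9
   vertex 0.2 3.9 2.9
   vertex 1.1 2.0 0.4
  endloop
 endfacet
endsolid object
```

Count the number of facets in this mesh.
14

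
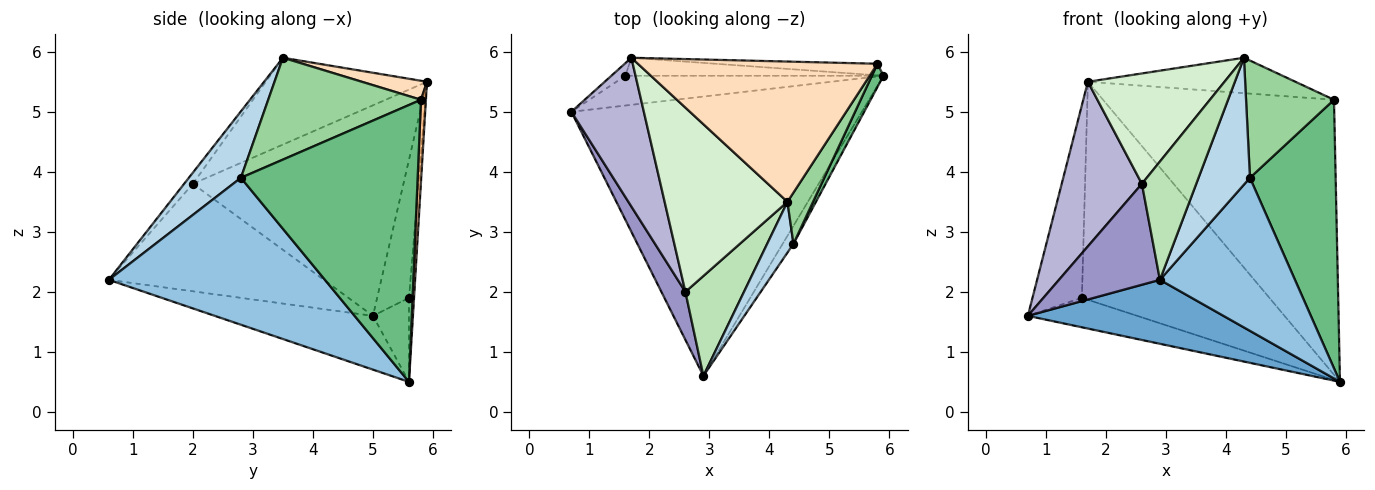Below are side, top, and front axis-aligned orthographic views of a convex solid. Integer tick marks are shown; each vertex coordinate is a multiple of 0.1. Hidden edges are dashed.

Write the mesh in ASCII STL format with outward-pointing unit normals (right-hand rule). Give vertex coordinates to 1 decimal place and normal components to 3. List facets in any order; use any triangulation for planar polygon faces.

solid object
 facet normal -0.178 -0.220 -0.959
  outer loop
   vertex 2.9 0.6 2.2
   vertex 0.7 5.0 1.6
   vertex 5.9 5.6 0.5
  endloop
 endfacet
 facet normal 0.846 -0.529 -0.062
  outer loop
   vertex 4.4 2.8 3.9
   vertex 2.9 0.6 2.2
   vertex 5.9 5.6 0.5
  endloop
 endfacet
 facet normal 0.685 -0.676 0.271
  outer loop
   vertex 4.4 2.8 3.9
   vertex 4.3 3.5 5.9
   vertex 2.9 0.6 2.2
  endloop
 endfacet
 facet normal -0.226 0.685 -0.693
  outer loop
   vertex 1.6 5.6 1.9
   vertex 5.9 5.6 0.5
   vertex 0.7 5.0 1.6
  endloop
 endfacet
 facet normal -0.541 0.839 -0.055
  outer loop
   vertex 1.6 5.6 1.9
   vertex 0.7 5.0 1.6
   vertex 1.7 5.9 5.5
  endloop
 endfacet
 facet normal -0.027 0.996 -0.082
  outer loop
   vertex 1.6 5.6 1.9
   vertex 1.7 5.9 5.5
   vertex 5.9 5.6 0.5
  endloop
 endfacet
 facet normal 0.021 0.999 -0.042
  outer loop
   vertex 5.8 5.8 5.2
   vertex 5.9 5.6 0.5
   vertex 1.7 5.9 5.5
  endloop
 endfacet
 facet normal 0.077 0.244 0.967
  outer loop
   vertex 5.8 5.8 5.2
   vertex 1.7 5.9 5.5
   vertex 4.3 3.5 5.9
  endloop
 endfacet
 facet normal 0.899 -0.436 0.038
  outer loop
   vertex 5.8 5.8 5.2
   vertex 4.4 2.8 3.9
   vertex 5.9 5.6 0.5
  endloop
 endfacet
 facet normal 0.847 -0.487 0.213
  outer loop
   vertex 5.8 5.8 5.2
   vertex 4.3 3.5 5.9
   vertex 4.4 2.8 3.9
  endloop
 endfacet
 facet normal -0.122 -0.758 0.640
  outer loop
   vertex 2.6 2.0 3.8
   vertex 2.9 0.6 2.2
   vertex 4.3 3.5 5.9
  endloop
 endfacet
 facet normal -0.518 -0.439 0.734
  outer loop
   vertex 2.6 2.0 3.8
   vertex 4.3 3.5 5.9
   vertex 1.7 5.9 5.5
  endloop
 endfacet
 facet normal -0.887 -0.417 0.198
  outer loop
   vertex 2.6 2.0 3.8
   vertex 0.7 5.0 1.6
   vertex 2.9 0.6 2.2
  endloop
 endfacet
 facet normal -0.890 -0.339 0.306
  outer loop
   vertex 2.6 2.0 3.8
   vertex 1.7 5.9 5.5
   vertex 0.7 5.0 1.6
  endloop
 endfacet
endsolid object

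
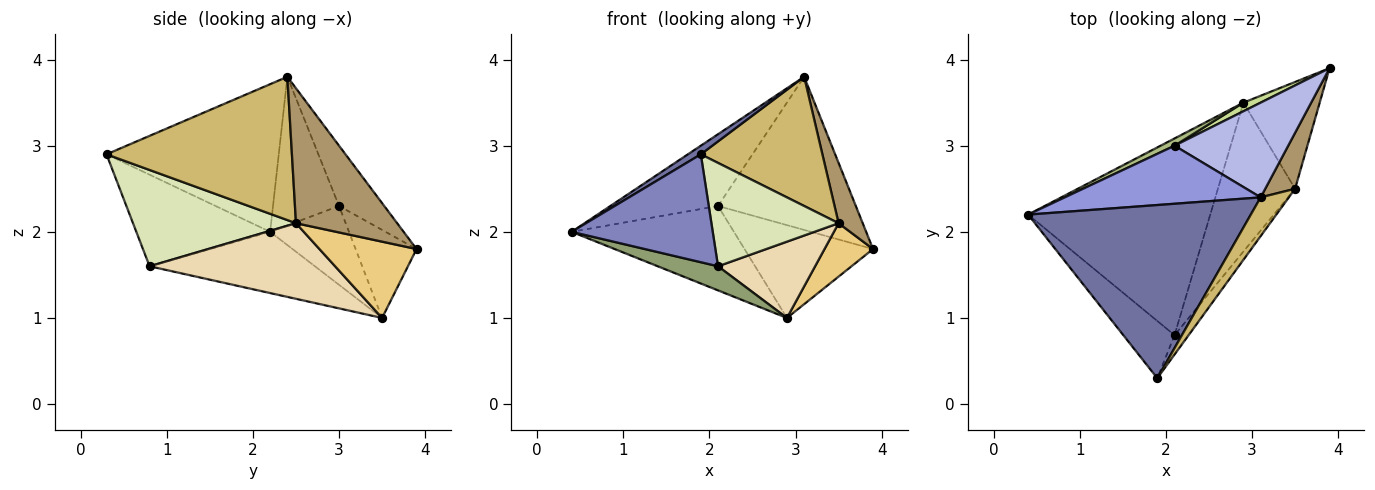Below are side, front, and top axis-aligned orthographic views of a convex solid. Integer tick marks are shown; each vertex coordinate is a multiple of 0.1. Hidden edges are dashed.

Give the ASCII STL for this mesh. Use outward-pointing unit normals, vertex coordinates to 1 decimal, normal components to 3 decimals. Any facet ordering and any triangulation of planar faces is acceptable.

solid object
 facet normal -0.552 -0.041 0.833
  outer loop
   vertex 3.1 2.4 3.8
   vertex 0.4 2.2 2.0
   vertex 1.9 0.3 2.9
  endloop
 endfacet
 facet normal -0.642 -0.677 -0.359
  outer loop
   vertex 2.1 0.8 1.6
   vertex 1.9 0.3 2.9
   vertex 0.4 2.2 2.0
  endloop
 endfacet
 facet normal -0.430 0.702 0.568
  outer loop
   vertex 2.1 3.0 2.3
   vertex 0.4 2.2 2.0
   vertex 3.1 2.4 3.8
  endloop
 endfacet
 facet normal -0.269 0.819 0.507
  outer loop
   vertex 2.1 3.0 2.3
   vertex 3.1 2.4 3.8
   vertex 3.9 3.9 1.8
  endloop
 endfacet
 facet normal -0.317 -0.115 -0.942
  outer loop
   vertex 2.9 3.5 1.0
   vertex 2.1 0.8 1.6
   vertex 0.4 2.2 2.0
  endloop
 endfacet
 facet normal -0.436 0.897 0.077
  outer loop
   vertex 2.9 3.5 1.0
   vertex 0.4 2.2 2.0
   vertex 2.1 3.0 2.3
  endloop
 endfacet
 facet normal -0.427 0.900 0.084
  outer loop
   vertex 2.9 3.5 1.0
   vertex 2.1 3.0 2.3
   vertex 3.9 3.9 1.8
  endloop
 endfacet
 facet normal 0.783 -0.611 -0.115
  outer loop
   vertex 3.5 2.5 2.1
   vertex 1.9 0.3 2.9
   vertex 2.1 0.8 1.6
  endloop
 endfacet
 facet normal 0.951 -0.227 0.210
  outer loop
   vertex 3.5 2.5 2.1
   vertex 3.9 3.9 1.8
   vertex 3.1 2.4 3.8
  endloop
 endfacet
 facet normal 0.825 -0.541 0.162
  outer loop
   vertex 3.5 2.5 2.1
   vertex 3.1 2.4 3.8
   vertex 1.9 0.3 2.9
  endloop
 endfacet
 facet normal 0.667 -0.333 -0.667
  outer loop
   vertex 3.5 2.5 2.1
   vertex 2.9 3.5 1.0
   vertex 3.9 3.9 1.8
  endloop
 endfacet
 facet normal 0.657 -0.344 -0.671
  outer loop
   vertex 3.5 2.5 2.1
   vertex 2.1 0.8 1.6
   vertex 2.9 3.5 1.0
  endloop
 endfacet
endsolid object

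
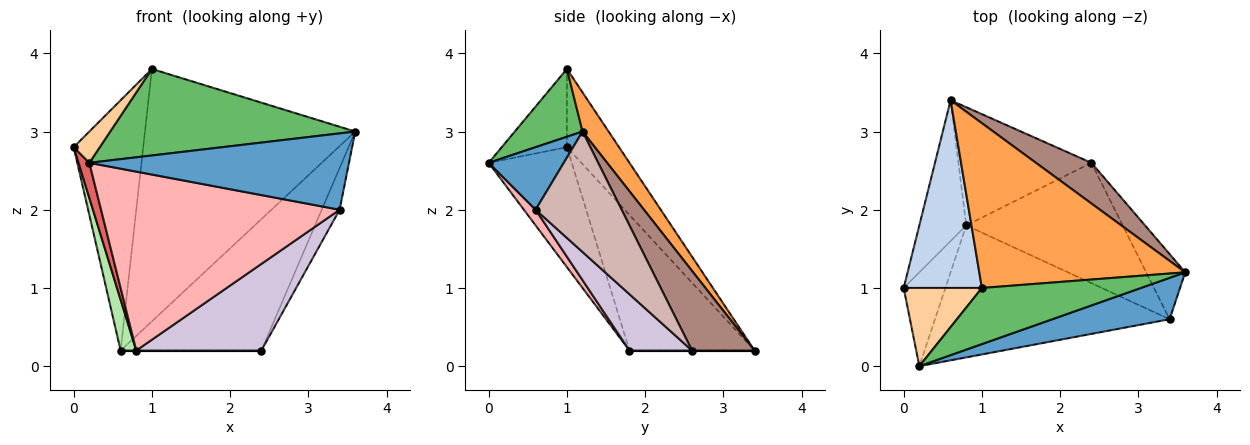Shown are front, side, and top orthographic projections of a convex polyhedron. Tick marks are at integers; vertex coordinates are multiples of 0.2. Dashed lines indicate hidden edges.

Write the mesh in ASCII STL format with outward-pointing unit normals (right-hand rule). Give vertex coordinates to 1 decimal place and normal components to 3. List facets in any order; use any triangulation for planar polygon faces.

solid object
 facet normal 0.246 -0.852 0.462
  outer loop
   vertex 3.4 0.6 2.0
   vertex 3.6 1.2 3.0
   vertex 0.2 0.0 2.6
  endloop
 endfacet
 facet normal -0.514 0.686 0.514
  outer loop
   vertex 1.0 1.0 3.8
   vertex 0.6 3.4 0.2
   vertex 0.0 1.0 2.8
  endloop
 endfacet
 facet normal 0.103 0.833 0.544
  outer loop
   vertex 1.0 1.0 3.8
   vertex 3.6 1.2 3.0
   vertex 0.6 3.4 0.2
  endloop
 endfacet
 facet normal -0.680 -0.272 0.680
  outer loop
   vertex 1.0 1.0 3.8
   vertex 0.0 1.0 2.8
   vertex 0.2 0.0 2.6
  endloop
 endfacet
 facet normal 0.226 -0.817 0.530
  outer loop
   vertex 1.0 1.0 3.8
   vertex 0.2 0.0 2.6
   vertex 3.6 1.2 3.0
  endloop
 endfacet
 facet normal -0.938 -0.117 -0.325
  outer loop
   vertex 0.8 1.8 0.2
   vertex 0.0 1.0 2.8
   vertex 0.6 3.4 0.2
  endloop
 endfacet
 facet normal -0.937 -0.122 -0.326
  outer loop
   vertex 0.8 1.8 0.2
   vertex 0.2 0.0 2.6
   vertex 0.0 1.0 2.8
  endloop
 endfacet
 facet normal 0.040 -0.804 -0.593
  outer loop
   vertex 0.8 1.8 0.2
   vertex 3.4 0.6 2.0
   vertex 0.2 0.0 2.6
  endloop
 endfacet
 facet normal 0.000 0.000 -1.000
  outer loop
   vertex 2.4 2.6 0.2
   vertex 0.8 1.8 0.2
   vertex 0.6 3.4 0.2
  endloop
 endfacet
 facet normal 0.280 -0.561 -0.779
  outer loop
   vertex 2.4 2.6 0.2
   vertex 3.4 0.6 2.0
   vertex 0.8 1.8 0.2
  endloop
 endfacet
 facet normal 0.391 0.879 0.272
  outer loop
   vertex 2.4 2.6 0.2
   vertex 0.6 3.4 0.2
   vertex 3.6 1.2 3.0
  endloop
 endfacet
 facet normal 0.933 0.194 -0.303
  outer loop
   vertex 2.4 2.6 0.2
   vertex 3.6 1.2 3.0
   vertex 3.4 0.6 2.0
  endloop
 endfacet
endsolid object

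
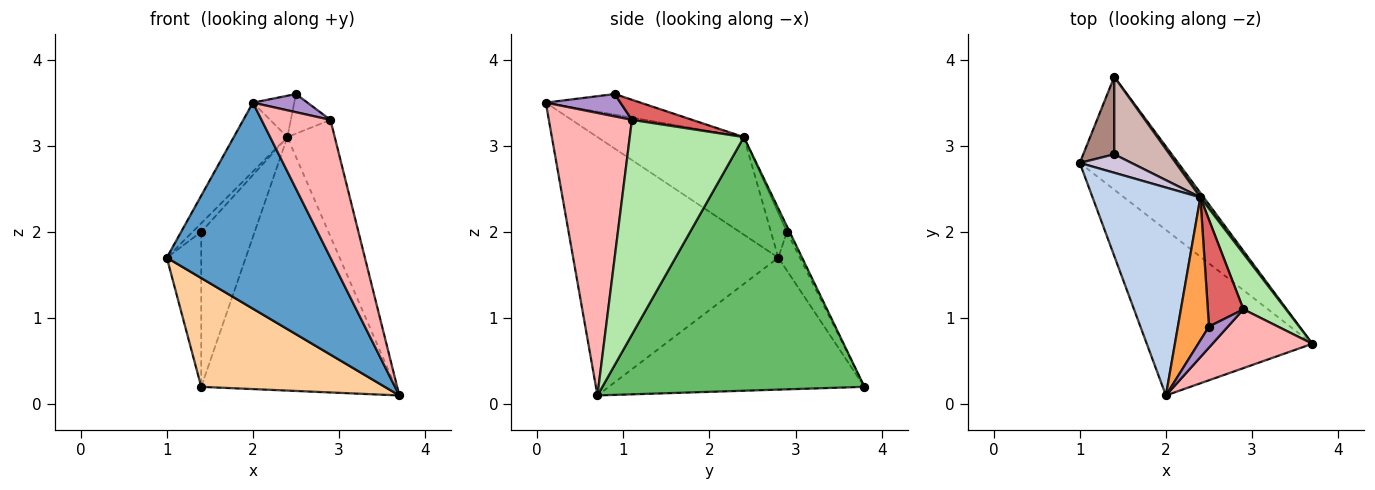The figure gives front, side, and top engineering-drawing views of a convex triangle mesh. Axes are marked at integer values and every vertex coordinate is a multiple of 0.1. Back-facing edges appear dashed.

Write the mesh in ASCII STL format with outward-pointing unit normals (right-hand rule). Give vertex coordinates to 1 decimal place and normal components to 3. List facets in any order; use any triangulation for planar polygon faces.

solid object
 facet normal -0.699 -0.557 -0.448
  outer loop
   vertex 2.0 0.1 3.5
   vertex 1.0 2.8 1.7
   vertex 3.7 0.7 0.1
  endloop
 endfacet
 facet normal -0.652 0.239 0.720
  outer loop
   vertex 2.4 2.4 3.1
   vertex 1.0 2.8 1.7
   vertex 2.0 0.1 3.5
  endloop
 endfacet
 facet normal -0.537 0.234 0.810
  outer loop
   vertex 2.4 2.4 3.1
   vertex 2.0 0.1 3.5
   vertex 2.5 0.9 3.6
  endloop
 endfacet
 facet normal -0.695 -0.499 -0.518
  outer loop
   vertex 1.4 3.8 0.2
   vertex 3.7 0.7 0.1
   vertex 1.0 2.8 1.7
  endloop
 endfacet
 facet normal 0.803 0.596 0.011
  outer loop
   vertex 1.4 3.8 0.2
   vertex 2.4 2.4 3.1
   vertex 3.7 0.7 0.1
  endloop
 endfacet
 facet normal 0.909 0.377 0.180
  outer loop
   vertex 2.9 1.1 3.3
   vertex 3.7 0.7 0.1
   vertex 2.4 2.4 3.1
  endloop
 endfacet
 facet normal 0.468 0.307 0.829
  outer loop
   vertex 2.9 1.1 3.3
   vertex 2.4 2.4 3.1
   vertex 2.5 0.9 3.6
  endloop
 endfacet
 facet normal 0.743 -0.616 0.263
  outer loop
   vertex 2.9 1.1 3.3
   vertex 2.0 0.1 3.5
   vertex 3.7 0.7 0.1
  endloop
 endfacet
 facet normal 0.667 -0.487 0.564
  outer loop
   vertex 2.9 1.1 3.3
   vertex 2.5 0.9 3.6
   vertex 2.0 0.1 3.5
  endloop
 endfacet
 facet normal -0.618 0.333 0.713
  outer loop
   vertex 1.4 2.9 2.0
   vertex 1.0 2.8 1.7
   vertex 2.4 2.4 3.1
  endloop
 endfacet
 facet normal -0.488 0.781 0.390
  outer loop
   vertex 1.4 2.9 2.0
   vertex 1.4 3.8 0.2
   vertex 1.0 2.8 1.7
  endloop
 endfacet
 facet normal -0.045 0.894 0.447
  outer loop
   vertex 1.4 2.9 2.0
   vertex 2.4 2.4 3.1
   vertex 1.4 3.8 0.2
  endloop
 endfacet
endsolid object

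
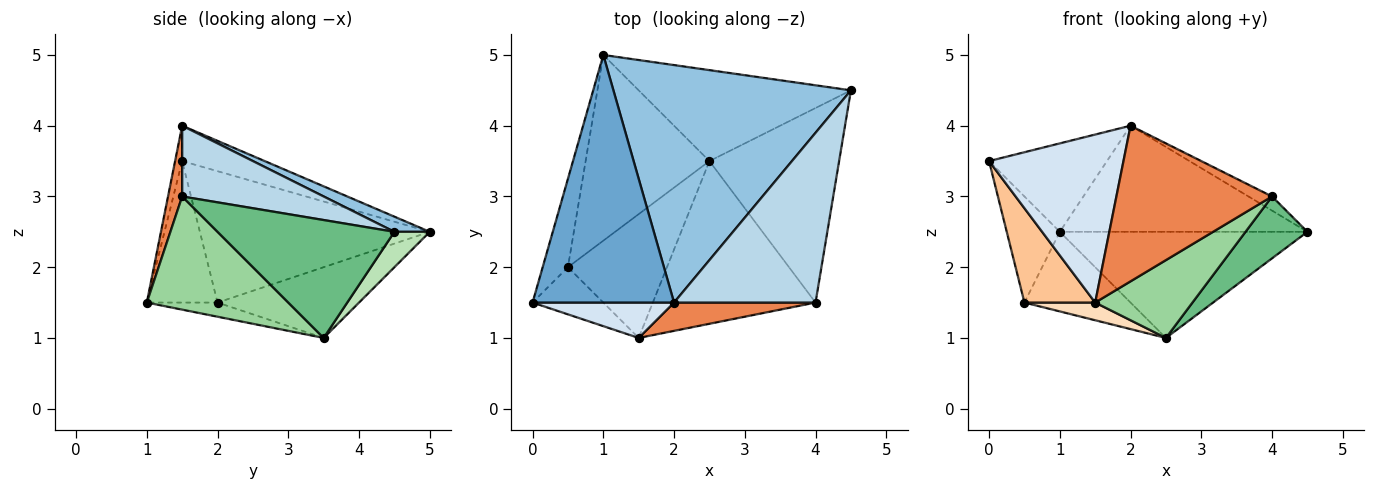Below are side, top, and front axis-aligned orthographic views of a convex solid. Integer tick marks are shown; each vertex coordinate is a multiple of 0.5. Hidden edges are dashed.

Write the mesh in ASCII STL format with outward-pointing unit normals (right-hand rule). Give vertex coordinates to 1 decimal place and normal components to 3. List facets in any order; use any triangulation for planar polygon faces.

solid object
 facet normal -0.229 0.327 0.917
  outer loop
   vertex 2.0 1.5 4.0
   vertex 1.0 5.0 2.5
   vertex 0.0 1.5 3.5
  endloop
 endfacet
 facet normal 0.058 0.407 0.911
  outer loop
   vertex 2.0 1.5 4.0
   vertex 4.5 4.5 2.5
   vertex 1.0 5.0 2.5
  endloop
 endfacet
 facet normal 0.446 0.074 0.892
  outer loop
   vertex 2.0 1.5 4.0
   vertex 4.0 1.5 3.0
   vertex 4.5 4.5 2.5
  endloop
 endfacet
 facet normal -0.051 -0.977 0.206
  outer loop
   vertex 2.0 1.5 4.0
   vertex 0.0 1.5 3.5
   vertex 1.5 1.0 1.5
  endloop
 endfacet
 facet normal 0.089 -0.980 0.178
  outer loop
   vertex 2.0 1.5 4.0
   vertex 1.5 1.0 1.5
   vertex 4.0 1.5 3.0
  endloop
 endfacet
 facet normal -0.958 0.221 -0.184
  outer loop
   vertex 0.5 2.0 1.5
   vertex 0.0 1.5 3.5
   vertex 1.0 5.0 2.5
  endloop
 endfacet
 facet normal -0.667 -0.667 -0.333
  outer loop
   vertex 0.5 2.0 1.5
   vertex 1.5 1.0 1.5
   vertex 0.0 1.5 3.5
  endloop
 endfacet
 facet normal -0.140 -0.140 -0.980
  outer loop
   vertex 2.5 3.5 1.0
   vertex 1.5 1.0 1.5
   vertex 0.5 2.0 1.5
  endloop
 endfacet
 facet normal 0.655 -0.229 -0.720
  outer loop
   vertex 2.5 3.5 1.0
   vertex 4.5 4.5 2.5
   vertex 4.0 1.5 3.0
  endloop
 endfacet
 facet normal 0.532 -0.365 -0.764
  outer loop
   vertex 2.5 3.5 1.0
   vertex 4.0 1.5 3.0
   vertex 1.5 1.0 1.5
  endloop
 endfacet
 facet normal 0.108 0.755 -0.647
  outer loop
   vertex 2.5 3.5 1.0
   vertex 1.0 5.0 2.5
   vertex 4.5 4.5 2.5
  endloop
 endfacet
 facet normal -0.465 0.349 -0.814
  outer loop
   vertex 2.5 3.5 1.0
   vertex 0.5 2.0 1.5
   vertex 1.0 5.0 2.5
  endloop
 endfacet
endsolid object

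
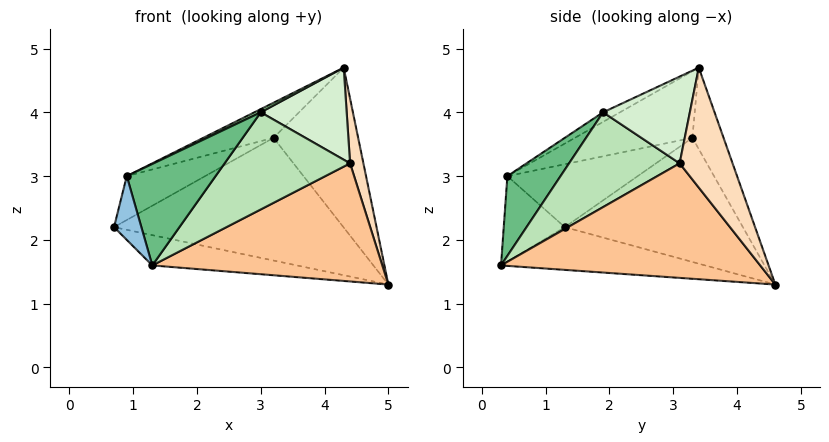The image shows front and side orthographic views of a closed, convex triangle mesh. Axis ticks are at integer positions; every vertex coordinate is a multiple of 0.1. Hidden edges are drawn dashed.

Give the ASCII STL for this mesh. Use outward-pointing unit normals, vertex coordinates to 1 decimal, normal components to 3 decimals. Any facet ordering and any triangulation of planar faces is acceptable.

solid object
 facet normal -0.400 0.283 -0.872
  outer loop
   vertex 1.3 0.3 1.6
   vertex 0.7 1.3 2.2
   vertex 5.0 4.6 1.3
  endloop
 endfacet
 facet normal -0.889 -0.398 -0.226
  outer loop
   vertex 0.9 0.4 3.0
   vertex 0.7 1.3 2.2
   vertex 1.3 0.3 1.6
  endloop
 endfacet
 facet normal -0.613 0.789 -0.033
  outer loop
   vertex 3.2 3.3 3.6
   vertex 5.0 4.6 1.3
   vertex 0.7 1.3 2.2
  endloop
 endfacet
 facet normal -0.334 0.908 0.252
  outer loop
   vertex 3.2 3.3 3.6
   vertex 4.3 3.4 4.7
   vertex 5.0 4.6 1.3
  endloop
 endfacet
 facet normal -0.671 0.404 0.622
  outer loop
   vertex 3.2 3.3 3.6
   vertex 0.7 1.3 2.2
   vertex 0.9 0.4 3.0
  endloop
 endfacet
 facet normal -0.666 0.398 0.630
  outer loop
   vertex 3.2 3.3 3.6
   vertex 0.9 0.4 3.0
   vertex 4.3 3.4 4.7
  endloop
 endfacet
 facet normal 0.719 -0.638 -0.277
  outer loop
   vertex 4.4 3.1 3.2
   vertex 1.3 0.3 1.6
   vertex 5.0 4.6 1.3
  endloop
 endfacet
 facet normal 0.964 -0.243 0.113
  outer loop
   vertex 4.4 3.1 3.2
   vertex 5.0 4.6 1.3
   vertex 4.3 3.4 4.7
  endloop
 endfacet
 facet normal 0.503 -0.840 0.204
  outer loop
   vertex 3.0 1.9 4.0
   vertex 0.9 0.4 3.0
   vertex 1.3 0.3 1.6
  endloop
 endfacet
 facet normal -0.348 -0.131 0.928
  outer loop
   vertex 3.0 1.9 4.0
   vertex 4.3 3.4 4.7
   vertex 0.9 0.4 3.0
  endloop
 endfacet
 facet normal 0.661 -0.750 0.032
  outer loop
   vertex 3.0 1.9 4.0
   vertex 1.3 0.3 1.6
   vertex 4.4 3.1 3.2
  endloop
 endfacet
 facet normal 0.698 -0.691 0.185
  outer loop
   vertex 3.0 1.9 4.0
   vertex 4.4 3.1 3.2
   vertex 4.3 3.4 4.7
  endloop
 endfacet
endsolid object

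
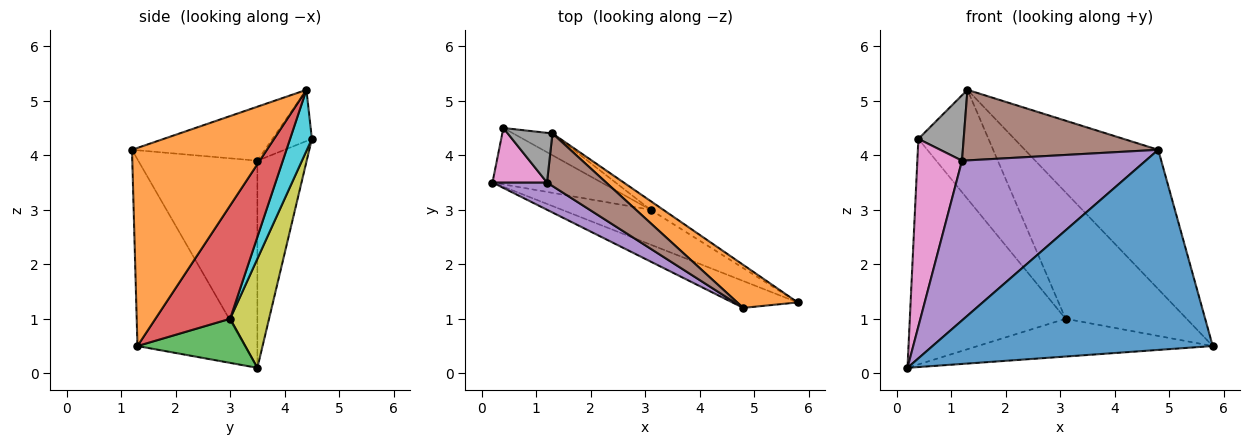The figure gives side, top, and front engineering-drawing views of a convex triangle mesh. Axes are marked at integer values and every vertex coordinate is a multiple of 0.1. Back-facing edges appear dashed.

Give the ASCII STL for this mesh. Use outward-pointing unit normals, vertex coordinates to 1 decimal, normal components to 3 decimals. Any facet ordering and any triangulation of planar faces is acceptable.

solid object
 facet normal -0.355 -0.927 -0.124
  outer loop
   vertex 4.8 1.2 4.1
   vertex 0.2 3.5 0.1
   vertex 5.8 1.3 0.5
  endloop
 endfacet
 facet normal 0.695 0.687 0.212
  outer loop
   vertex 4.8 1.2 4.1
   vertex 5.8 1.3 0.5
   vertex 1.3 4.4 5.2
  endloop
 endfacet
 facet normal 0.319 0.696 -0.643
  outer loop
   vertex 3.1 3.0 1.0
   vertex 5.8 1.3 0.5
   vertex 0.2 3.5 0.1
  endloop
 endfacet
 facet normal 0.524 0.850 -0.059
  outer loop
   vertex 3.1 3.0 1.0
   vertex 1.3 4.4 5.2
   vertex 5.8 1.3 0.5
  endloop
 endfacet
 facet normal -0.539 -0.831 0.142
  outer loop
   vertex 1.2 3.5 3.9
   vertex 0.2 3.5 0.1
   vertex 4.8 1.2 4.1
  endloop
 endfacet
 facet normal -0.479 -0.704 0.524
  outer loop
   vertex 1.2 3.5 3.9
   vertex 4.8 1.2 4.1
   vertex 1.3 4.4 5.2
  endloop
 endfacet
 facet normal -0.728 -0.659 0.191
  outer loop
   vertex 0.4 4.5 4.3
   vertex 0.2 3.5 0.1
   vertex 1.2 3.5 3.9
  endloop
 endfacet
 facet normal -0.570 -0.655 0.497
  outer loop
   vertex 0.4 4.5 4.3
   vertex 1.2 3.5 3.9
   vertex 1.3 4.4 5.2
  endloop
 endfacet
 facet normal 0.236 0.943 -0.236
  outer loop
   vertex 0.4 4.5 4.3
   vertex 3.1 3.0 1.0
   vertex 0.2 3.5 0.1
  endloop
 endfacet
 facet normal 0.292 0.938 -0.188
  outer loop
   vertex 0.4 4.5 4.3
   vertex 1.3 4.4 5.2
   vertex 3.1 3.0 1.0
  endloop
 endfacet
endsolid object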